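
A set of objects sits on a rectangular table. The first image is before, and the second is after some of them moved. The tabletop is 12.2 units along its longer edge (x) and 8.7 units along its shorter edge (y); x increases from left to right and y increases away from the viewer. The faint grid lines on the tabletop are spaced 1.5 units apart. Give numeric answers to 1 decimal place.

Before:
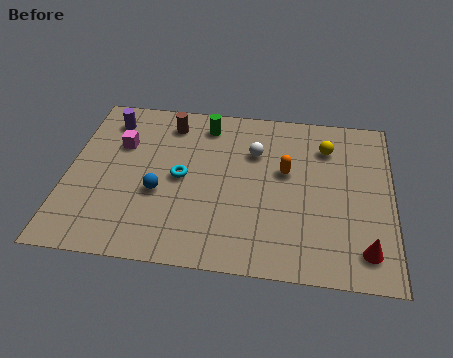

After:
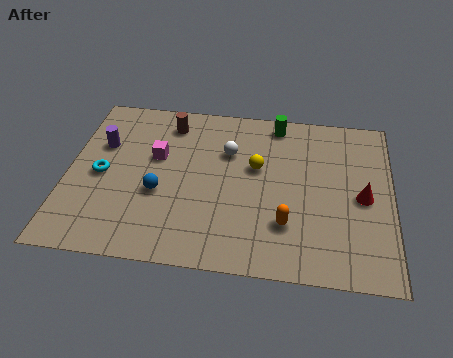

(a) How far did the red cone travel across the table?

2.6

From (11.2, 1.5) to (11.1, 4.1), the red cone covered √(0.1² + 2.6²) ≈ 2.6 units.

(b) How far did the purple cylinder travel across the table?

1.4

The purple cylinder moved from about (1.4, 7.1) to (1.2, 5.7), a distance of √(0.2² + 1.4²) ≈ 1.4.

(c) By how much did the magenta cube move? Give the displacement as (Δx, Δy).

(1.4, -0.5)

The magenta cube started near (1.9, 5.8) and ended near (3.3, 5.3).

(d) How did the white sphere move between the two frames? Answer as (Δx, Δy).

(-1.0, -0.1)

From the two frames, the white sphere sits at roughly (7.0, 6.0) before and (6.0, 5.9) after.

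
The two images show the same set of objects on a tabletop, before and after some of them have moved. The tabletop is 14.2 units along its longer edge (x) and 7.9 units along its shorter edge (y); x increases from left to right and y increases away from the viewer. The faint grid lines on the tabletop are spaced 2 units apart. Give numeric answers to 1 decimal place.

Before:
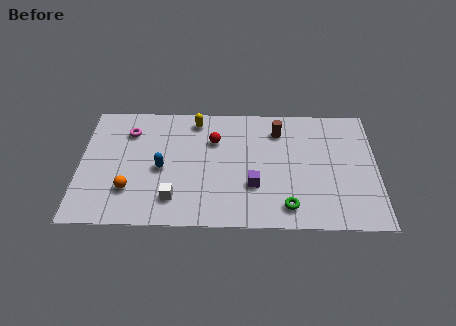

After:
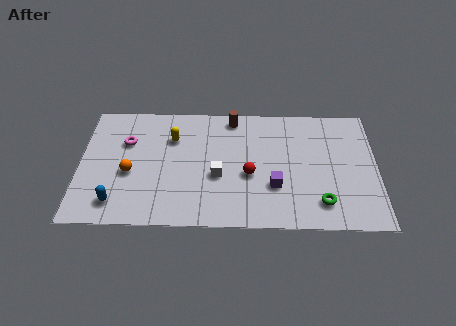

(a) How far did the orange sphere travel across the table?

1.1

From (2.4, 2.2) to (2.4, 3.3), the orange sphere covered √(0.0² + 1.1²) ≈ 1.1 units.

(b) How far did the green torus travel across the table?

1.6

The green torus moved from about (9.9, 1.3) to (11.5, 1.6), a distance of √(1.6² + 0.3²) ≈ 1.6.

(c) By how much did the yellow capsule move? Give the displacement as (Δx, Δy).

(-1.1, -1.2)

From the two frames, the yellow capsule sits at roughly (5.5, 6.8) before and (4.4, 5.6) after.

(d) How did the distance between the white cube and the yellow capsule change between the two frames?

-1.9

Before: roughly 5.2 units apart; after: 3.3. That's 1.9 units closer together.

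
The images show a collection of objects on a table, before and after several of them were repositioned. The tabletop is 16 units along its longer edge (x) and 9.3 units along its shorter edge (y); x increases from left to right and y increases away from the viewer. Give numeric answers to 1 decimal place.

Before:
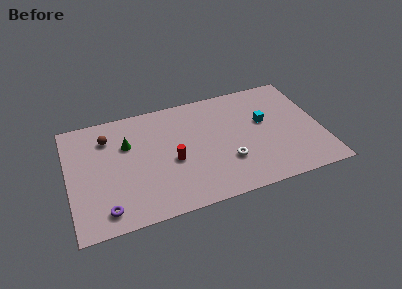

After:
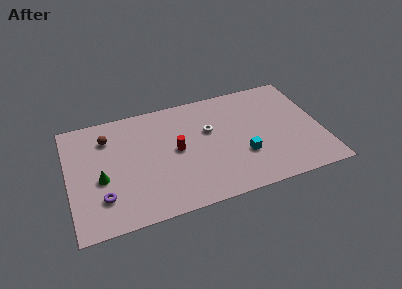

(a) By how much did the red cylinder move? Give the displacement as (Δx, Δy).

(0.3, 0.8)

From the two frames, the red cylinder sits at roughly (6.5, 4.0) before and (6.8, 4.8) after.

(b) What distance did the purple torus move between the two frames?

1.0

The purple torus moved from about (2.1, 1.4) to (2.0, 2.4), a distance of √(0.1² + 1.0²) ≈ 1.0.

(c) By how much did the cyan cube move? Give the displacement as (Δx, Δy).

(-1.6, -2.4)

From the two frames, the cyan cube sits at roughly (12.5, 5.5) before and (10.9, 3.1) after.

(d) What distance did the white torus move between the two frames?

3.0

The white torus moved from about (9.9, 2.9) to (9.0, 5.8), a distance of √(0.9² + 2.9²) ≈ 3.0.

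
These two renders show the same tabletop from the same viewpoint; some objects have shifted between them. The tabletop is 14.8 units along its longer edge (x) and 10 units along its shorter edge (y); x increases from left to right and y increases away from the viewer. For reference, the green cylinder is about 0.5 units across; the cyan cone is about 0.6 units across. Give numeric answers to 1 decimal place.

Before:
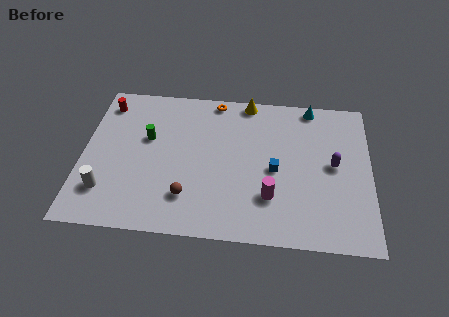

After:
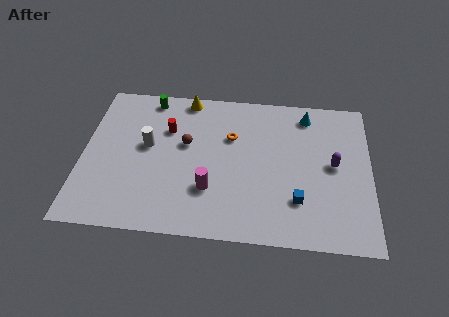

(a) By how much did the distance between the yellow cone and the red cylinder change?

-5.0

They were about 7.5 units apart before and 2.5 after — 5.0 units closer together.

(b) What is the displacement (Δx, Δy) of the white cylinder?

(2.0, 3.2)

The white cylinder started near (1.3, 2.4) and ended near (3.3, 5.6).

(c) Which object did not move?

the purple capsule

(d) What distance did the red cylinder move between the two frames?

3.6

The red cylinder was near (1.0, 8.3) before and (4.3, 6.8) after, so it travelled √(3.3² + 1.5²) ≈ 3.6 units.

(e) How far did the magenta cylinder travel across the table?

3.1

The magenta cylinder moved from about (9.7, 2.8) to (6.6, 3.0), a distance of √(3.1² + 0.2²) ≈ 3.1.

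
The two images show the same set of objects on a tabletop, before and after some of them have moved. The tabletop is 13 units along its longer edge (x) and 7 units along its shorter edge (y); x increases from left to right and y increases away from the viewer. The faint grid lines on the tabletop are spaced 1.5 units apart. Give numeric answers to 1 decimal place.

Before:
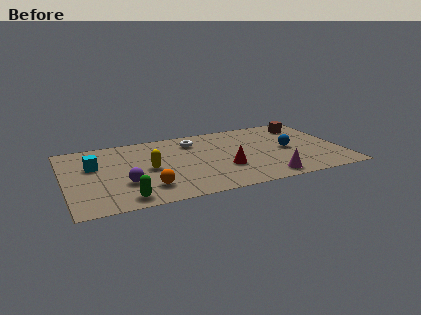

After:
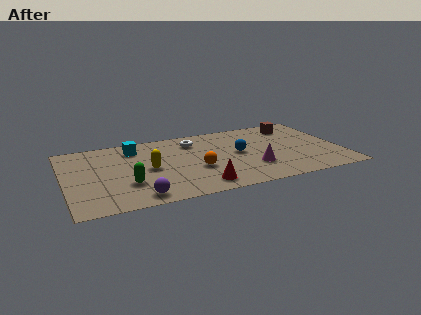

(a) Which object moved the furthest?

the orange sphere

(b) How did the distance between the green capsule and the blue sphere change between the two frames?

-2.7

They were about 8.3 units apart before and 5.6 after — 2.7 units closer together.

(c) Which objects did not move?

the yellow capsule and the white torus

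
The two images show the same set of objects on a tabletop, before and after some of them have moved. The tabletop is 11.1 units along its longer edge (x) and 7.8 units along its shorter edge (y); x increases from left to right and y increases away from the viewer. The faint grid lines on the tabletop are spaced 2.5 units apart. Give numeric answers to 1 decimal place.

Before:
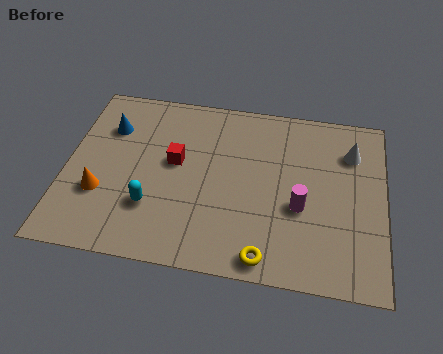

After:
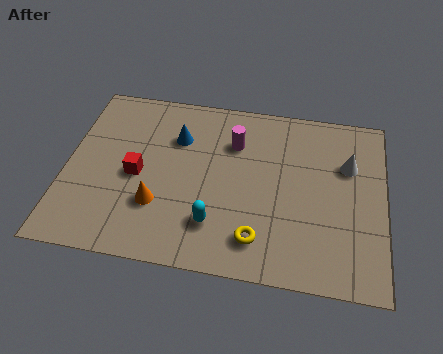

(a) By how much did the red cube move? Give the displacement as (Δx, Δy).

(-1.3, -0.8)

From the two frames, the red cube sits at roughly (3.8, 4.4) before and (2.5, 3.6) after.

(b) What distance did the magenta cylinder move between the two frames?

3.5

From (8.2, 3.1) to (5.8, 5.6), the magenta cylinder covered √(2.4² + 2.5²) ≈ 3.5 units.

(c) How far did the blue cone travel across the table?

2.4

The blue cone moved from about (1.4, 5.6) to (3.8, 5.5), a distance of √(2.4² + 0.1²) ≈ 2.4.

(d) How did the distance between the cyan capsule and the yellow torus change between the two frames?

-2.7

They were about 4.3 units apart before and 1.6 after — 2.7 units closer together.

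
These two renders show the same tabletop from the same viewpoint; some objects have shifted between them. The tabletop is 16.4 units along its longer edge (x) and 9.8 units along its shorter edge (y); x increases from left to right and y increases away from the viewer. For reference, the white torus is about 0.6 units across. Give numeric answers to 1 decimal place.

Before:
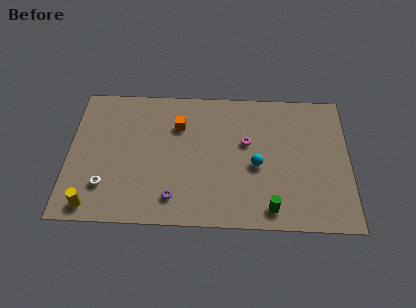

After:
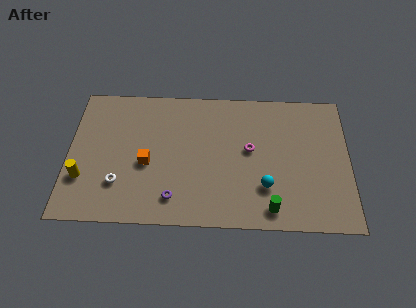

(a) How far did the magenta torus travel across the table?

0.5

From (10.4, 5.9) to (10.6, 5.4), the magenta torus covered √(0.2² + 0.5²) ≈ 0.5 units.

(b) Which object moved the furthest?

the orange cube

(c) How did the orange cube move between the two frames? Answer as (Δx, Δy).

(-1.8, -2.8)

The orange cube was at about (6.4, 7.0) and moved to about (4.6, 4.2).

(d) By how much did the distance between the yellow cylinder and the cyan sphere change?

+0.6

The distance was about 10.0 in the first image and 10.6 in the second, so they moved 0.6 units further apart.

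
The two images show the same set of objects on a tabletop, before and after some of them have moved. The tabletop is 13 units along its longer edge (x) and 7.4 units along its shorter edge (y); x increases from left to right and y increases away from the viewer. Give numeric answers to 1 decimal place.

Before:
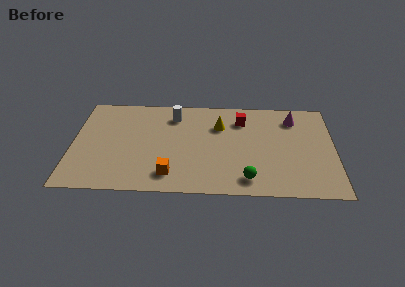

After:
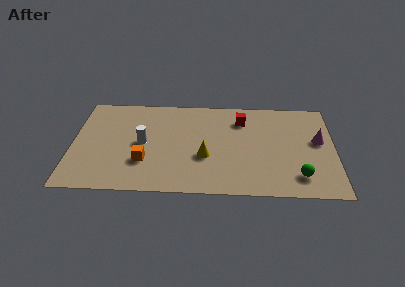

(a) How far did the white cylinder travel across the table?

2.7

The white cylinder moved from about (5.0, 5.9) to (3.5, 3.7), a distance of √(1.5² + 2.2²) ≈ 2.7.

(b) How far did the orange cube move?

1.6

From (4.9, 1.4) to (3.6, 2.3), the orange cube covered √(1.3² + 0.9²) ≈ 1.6 units.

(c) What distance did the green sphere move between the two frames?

2.5

The green sphere was near (8.7, 1.2) before and (11.2, 1.5) after, so it travelled √(2.5² + 0.3²) ≈ 2.5 units.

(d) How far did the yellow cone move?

2.5

The yellow cone was near (7.3, 5.2) before and (6.6, 2.8) after, so it travelled √(0.7² + 2.4²) ≈ 2.5 units.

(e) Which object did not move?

the red cube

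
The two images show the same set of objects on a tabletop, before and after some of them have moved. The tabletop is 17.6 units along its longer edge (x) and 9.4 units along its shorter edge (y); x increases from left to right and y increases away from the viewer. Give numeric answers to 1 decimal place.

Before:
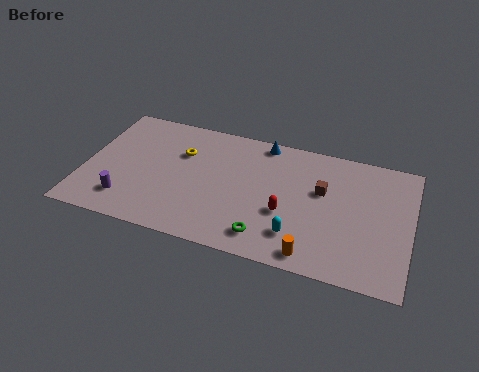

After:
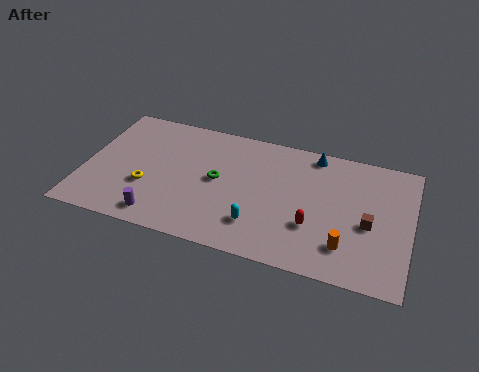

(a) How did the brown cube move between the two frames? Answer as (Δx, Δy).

(2.6, -1.7)

From the two frames, the brown cube sits at roughly (12.8, 5.8) before and (15.4, 4.1) after.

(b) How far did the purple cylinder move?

2.0

The purple cylinder was near (2.5, 2.0) before and (4.4, 1.3) after, so it travelled √(1.9² + 0.7²) ≈ 2.0 units.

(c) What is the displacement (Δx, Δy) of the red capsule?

(1.5, -0.5)

The red capsule started near (11.0, 3.6) and ended near (12.5, 3.1).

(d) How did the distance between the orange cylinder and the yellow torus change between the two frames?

+1.7

The distance was about 9.2 in the first image and 10.9 in the second, so they moved 1.7 units further apart.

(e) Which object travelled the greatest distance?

the green torus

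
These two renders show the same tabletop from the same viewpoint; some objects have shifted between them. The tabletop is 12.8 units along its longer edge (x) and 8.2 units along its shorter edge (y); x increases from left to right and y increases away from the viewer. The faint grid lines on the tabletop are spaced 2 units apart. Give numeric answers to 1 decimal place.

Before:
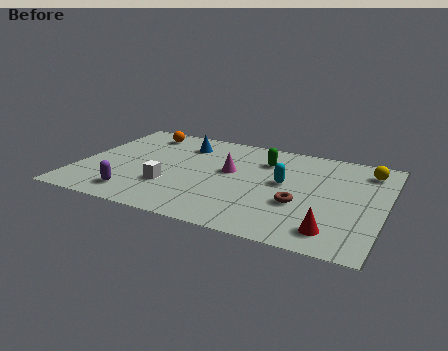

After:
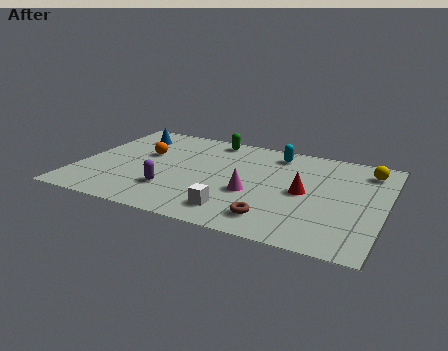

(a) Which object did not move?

the yellow sphere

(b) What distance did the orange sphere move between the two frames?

1.9

The orange sphere moved from about (2.2, 6.9) to (2.6, 5.0), a distance of √(0.4² + 1.9²) ≈ 1.9.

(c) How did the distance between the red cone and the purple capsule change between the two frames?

-2.5

Before: roughly 8.2 units apart; after: 5.7. That's 2.5 units closer together.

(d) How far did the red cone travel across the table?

3.0

The red cone moved from about (10.9, 1.4) to (9.5, 4.0), a distance of √(1.4² + 2.6²) ≈ 3.0.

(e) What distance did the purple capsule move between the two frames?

1.7

The purple capsule moved from about (2.7, 1.4) to (4.1, 2.3), a distance of √(1.4² + 0.9²) ≈ 1.7.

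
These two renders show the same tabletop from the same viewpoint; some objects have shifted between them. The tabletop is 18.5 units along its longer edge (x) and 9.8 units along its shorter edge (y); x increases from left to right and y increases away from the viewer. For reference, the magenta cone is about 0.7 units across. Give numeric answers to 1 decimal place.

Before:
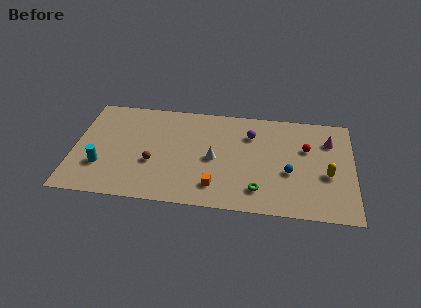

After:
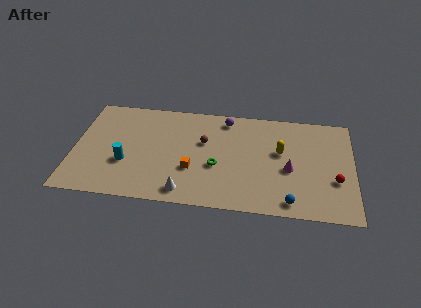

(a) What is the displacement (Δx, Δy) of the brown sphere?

(3.3, 2.4)

The brown sphere started near (5.3, 3.7) and ended near (8.6, 6.1).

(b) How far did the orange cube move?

2.1

The orange cube moved from about (9.5, 2.0) to (7.9, 3.4), a distance of √(1.6² + 1.4²) ≈ 2.1.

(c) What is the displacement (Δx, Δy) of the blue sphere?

(0.1, -2.7)

From the two frames, the blue sphere sits at roughly (14.3, 3.9) before and (14.4, 1.2) after.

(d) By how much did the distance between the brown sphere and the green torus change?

-4.8

The distance was about 7.2 in the first image and 2.4 in the second, so they moved 4.8 units closer together.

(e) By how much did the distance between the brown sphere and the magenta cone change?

-6.1

Before: roughly 12.1 units apart; after: 6.0. That's 6.1 units closer together.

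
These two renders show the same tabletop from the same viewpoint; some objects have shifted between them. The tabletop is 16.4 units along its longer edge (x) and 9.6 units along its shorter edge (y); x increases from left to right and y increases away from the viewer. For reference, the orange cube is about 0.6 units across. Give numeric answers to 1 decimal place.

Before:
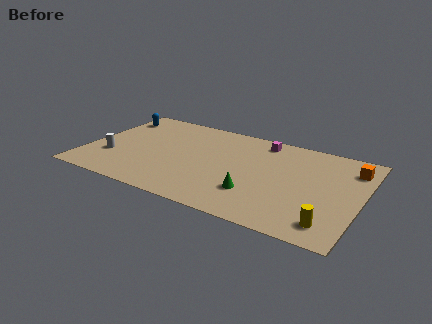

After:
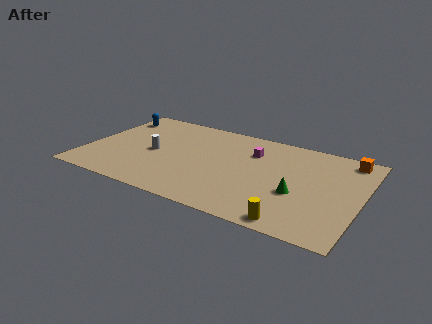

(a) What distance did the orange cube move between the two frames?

0.9

The orange cube was near (15.6, 7.5) before and (15.3, 8.4) after, so it travelled √(0.3² + 0.9²) ≈ 0.9 units.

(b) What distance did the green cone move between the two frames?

2.6

From (10.4, 2.7) to (12.8, 3.7), the green cone covered √(2.4² + 1.0²) ≈ 2.6 units.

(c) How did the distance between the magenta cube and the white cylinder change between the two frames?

-3.8

The distance was about 10.0 in the first image and 6.2 in the second, so they moved 3.8 units closer together.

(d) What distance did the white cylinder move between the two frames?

2.8

The white cylinder moved from about (1.6, 3.1) to (4.0, 4.5), a distance of √(2.4² + 1.4²) ≈ 2.8.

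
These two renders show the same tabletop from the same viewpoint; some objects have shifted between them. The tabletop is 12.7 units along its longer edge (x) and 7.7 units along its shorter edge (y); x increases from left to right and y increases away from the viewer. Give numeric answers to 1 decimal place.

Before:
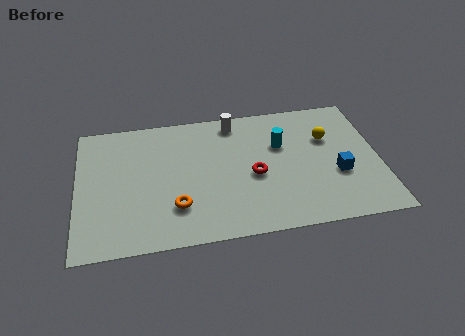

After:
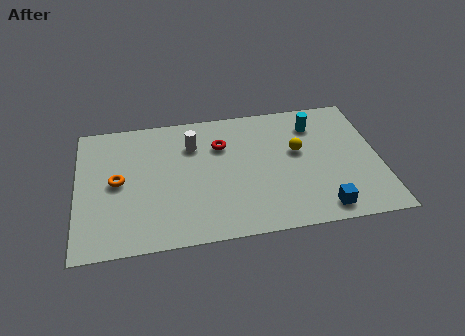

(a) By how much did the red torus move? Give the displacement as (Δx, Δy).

(-1.3, 2.0)

The red torus started near (7.4, 3.4) and ended near (6.1, 5.4).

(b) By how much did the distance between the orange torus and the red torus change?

+1.1

Before: roughly 3.5 units apart; after: 4.6. That's 1.1 units further apart.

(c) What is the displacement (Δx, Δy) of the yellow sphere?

(-1.3, -0.6)

The yellow sphere started near (10.6, 5.1) and ended near (9.3, 4.5).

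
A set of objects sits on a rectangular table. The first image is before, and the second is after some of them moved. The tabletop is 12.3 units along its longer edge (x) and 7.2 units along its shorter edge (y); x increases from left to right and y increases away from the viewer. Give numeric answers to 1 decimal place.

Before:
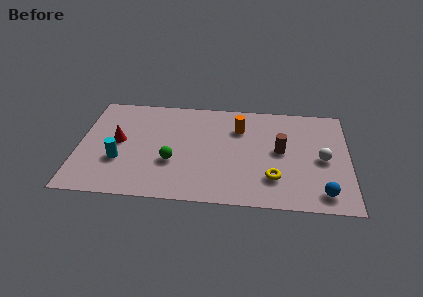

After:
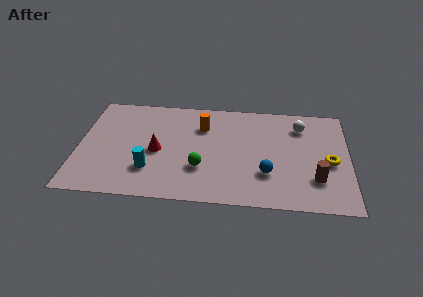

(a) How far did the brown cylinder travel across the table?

2.4

The brown cylinder moved from about (9.2, 3.8) to (10.8, 2.0), a distance of √(1.6² + 1.8²) ≈ 2.4.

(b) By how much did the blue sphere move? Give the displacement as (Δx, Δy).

(-2.5, 1.1)

The blue sphere started near (11.1, 1.1) and ended near (8.6, 2.2).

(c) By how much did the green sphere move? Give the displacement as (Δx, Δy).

(1.3, -0.3)

The green sphere started near (4.3, 2.6) and ended near (5.6, 2.3).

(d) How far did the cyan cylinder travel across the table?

1.5

The cyan cylinder moved from about (1.9, 2.5) to (3.3, 2.0), a distance of √(1.4² + 0.5²) ≈ 1.5.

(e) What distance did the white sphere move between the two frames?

2.4

The white sphere was near (11.1, 3.4) before and (10.1, 5.6) after, so it travelled √(1.0² + 2.2²) ≈ 2.4 units.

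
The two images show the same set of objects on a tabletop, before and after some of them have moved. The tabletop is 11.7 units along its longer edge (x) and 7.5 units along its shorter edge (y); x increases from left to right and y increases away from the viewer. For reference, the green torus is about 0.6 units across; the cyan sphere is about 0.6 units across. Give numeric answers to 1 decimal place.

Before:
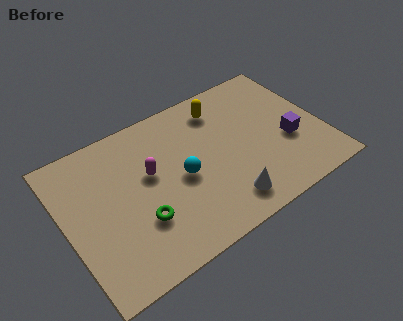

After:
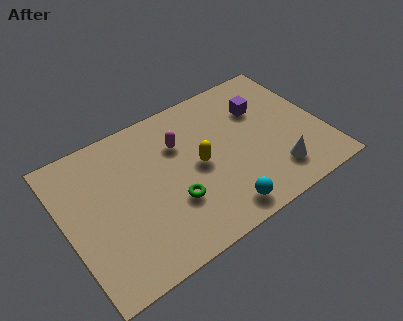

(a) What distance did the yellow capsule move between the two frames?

2.8

From (7.5, 6.1) to (6.0, 3.7), the yellow capsule covered √(1.5² + 2.4²) ≈ 2.8 units.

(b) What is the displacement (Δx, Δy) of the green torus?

(1.5, 0.1)

The green torus was at about (3.1, 2.4) and moved to about (4.6, 2.5).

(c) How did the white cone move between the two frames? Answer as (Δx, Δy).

(2.4, 0.3)

The white cone started near (6.8, 1.3) and ended near (9.2, 1.6).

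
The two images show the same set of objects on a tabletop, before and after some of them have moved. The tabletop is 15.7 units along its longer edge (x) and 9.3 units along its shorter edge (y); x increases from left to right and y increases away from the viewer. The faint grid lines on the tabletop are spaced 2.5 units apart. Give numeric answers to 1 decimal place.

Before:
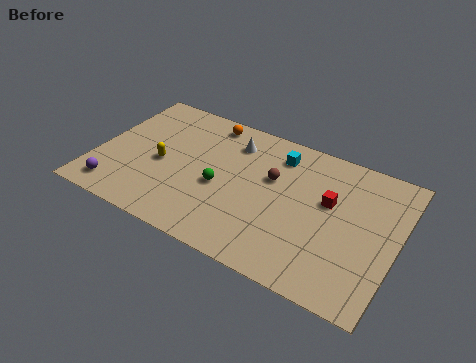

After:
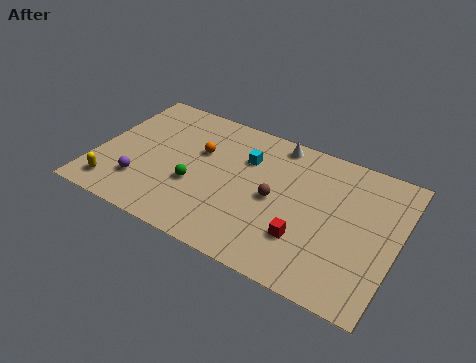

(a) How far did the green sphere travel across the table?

1.4

The green sphere moved from about (6.6, 4.0) to (5.3, 3.5), a distance of √(1.3² + 0.5²) ≈ 1.4.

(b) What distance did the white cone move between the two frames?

2.4

The white cone moved from about (6.8, 7.3) to (9.0, 8.3), a distance of √(2.2² + 1.0²) ≈ 2.4.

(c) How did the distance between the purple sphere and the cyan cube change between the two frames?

-3.4

They were about 9.9 units apart before and 6.5 after — 3.4 units closer together.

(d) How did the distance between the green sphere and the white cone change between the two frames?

+2.8

The distance was about 3.3 in the first image and 6.1 in the second, so they moved 2.8 units further apart.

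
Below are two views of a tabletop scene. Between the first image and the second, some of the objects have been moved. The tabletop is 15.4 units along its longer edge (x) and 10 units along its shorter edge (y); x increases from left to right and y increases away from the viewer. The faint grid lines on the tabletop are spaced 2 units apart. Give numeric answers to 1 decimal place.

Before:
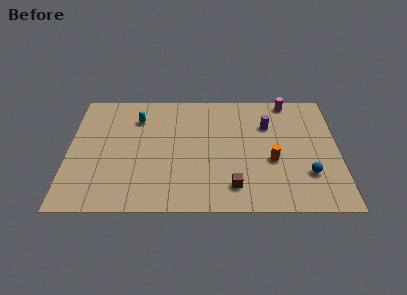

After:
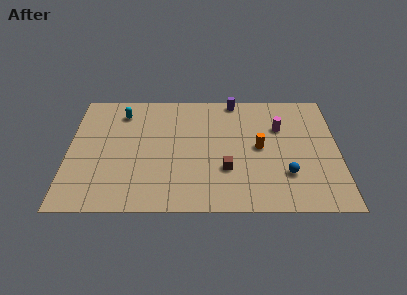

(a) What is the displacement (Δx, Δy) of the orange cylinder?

(-0.7, 1.1)

The orange cylinder was at about (11.6, 4.0) and moved to about (10.9, 5.1).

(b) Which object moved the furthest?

the purple cylinder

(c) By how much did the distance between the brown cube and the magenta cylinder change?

-3.2

Before: roughly 7.9 units apart; after: 4.7. That's 3.2 units closer together.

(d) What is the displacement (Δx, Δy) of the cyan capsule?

(-0.9, 0.5)

The cyan capsule was at about (3.9, 7.6) and moved to about (3.0, 8.1).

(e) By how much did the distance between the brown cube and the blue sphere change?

-0.9

They were about 4.3 units apart before and 3.4 after — 0.9 units closer together.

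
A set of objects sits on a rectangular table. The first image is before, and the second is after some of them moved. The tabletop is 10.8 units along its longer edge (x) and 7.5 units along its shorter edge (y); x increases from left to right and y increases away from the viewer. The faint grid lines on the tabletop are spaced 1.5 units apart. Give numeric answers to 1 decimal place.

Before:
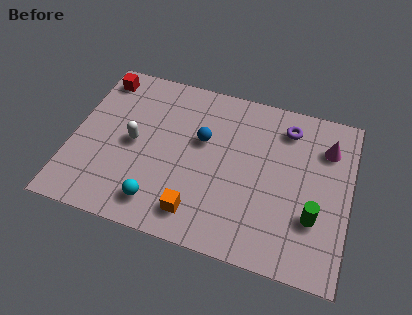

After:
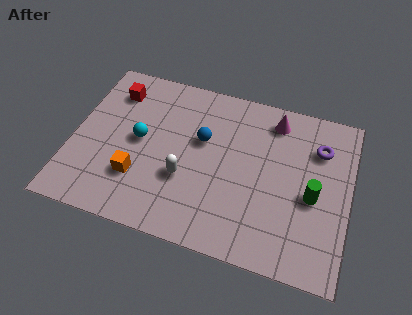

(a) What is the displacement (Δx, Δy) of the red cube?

(0.6, -0.5)

The red cube was at about (0.8, 6.4) and moved to about (1.4, 5.9).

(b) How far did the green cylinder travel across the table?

0.9

From (9.5, 2.4) to (9.4, 3.3), the green cylinder covered √(0.1² + 0.9²) ≈ 0.9 units.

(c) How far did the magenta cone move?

2.2

The magenta cone was near (9.8, 5.6) before and (7.7, 6.3) after, so it travelled √(2.1² + 0.7²) ≈ 2.2 units.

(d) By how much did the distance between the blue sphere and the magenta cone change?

-1.7

The distance was about 4.9 in the first image and 3.2 in the second, so they moved 1.7 units closer together.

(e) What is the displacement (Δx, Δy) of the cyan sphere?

(-1.0, 2.6)

The cyan sphere started near (3.6, 1.3) and ended near (2.6, 3.9).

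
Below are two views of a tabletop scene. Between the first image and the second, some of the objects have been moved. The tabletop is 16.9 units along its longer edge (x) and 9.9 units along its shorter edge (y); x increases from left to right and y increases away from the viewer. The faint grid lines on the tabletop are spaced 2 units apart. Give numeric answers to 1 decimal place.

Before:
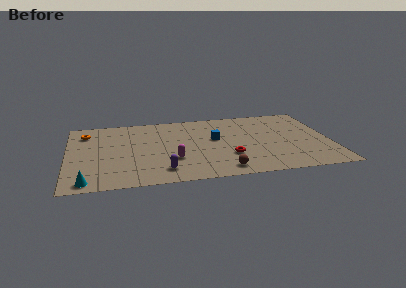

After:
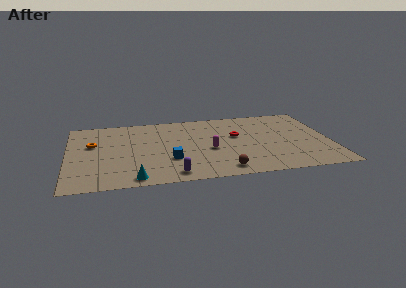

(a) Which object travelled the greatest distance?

the blue cube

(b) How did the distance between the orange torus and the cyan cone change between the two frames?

-1.1

They were about 6.8 units apart before and 5.7 after — 1.1 units closer together.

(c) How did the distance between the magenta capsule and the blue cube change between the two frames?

-1.0

Before: roughly 3.8 units apart; after: 2.8. That's 1.0 units closer together.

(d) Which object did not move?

the brown sphere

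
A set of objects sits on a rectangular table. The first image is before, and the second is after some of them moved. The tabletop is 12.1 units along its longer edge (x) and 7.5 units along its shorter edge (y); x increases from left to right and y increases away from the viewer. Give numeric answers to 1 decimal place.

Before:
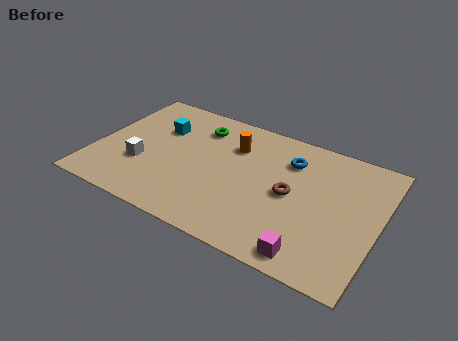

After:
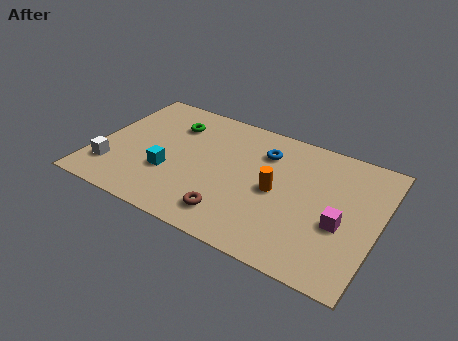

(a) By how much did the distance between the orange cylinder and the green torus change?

+3.5

The distance was about 1.7 in the first image and 5.2 in the second, so they moved 3.5 units further apart.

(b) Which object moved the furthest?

the brown torus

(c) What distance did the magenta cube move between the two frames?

2.3

The magenta cube was near (9.6, 0.9) before and (10.6, 3.0) after, so it travelled √(1.0² + 2.1²) ≈ 2.3 units.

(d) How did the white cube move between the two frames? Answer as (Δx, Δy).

(-1.2, -0.8)

The white cube was at about (2.1, 2.6) and moved to about (0.9, 1.8).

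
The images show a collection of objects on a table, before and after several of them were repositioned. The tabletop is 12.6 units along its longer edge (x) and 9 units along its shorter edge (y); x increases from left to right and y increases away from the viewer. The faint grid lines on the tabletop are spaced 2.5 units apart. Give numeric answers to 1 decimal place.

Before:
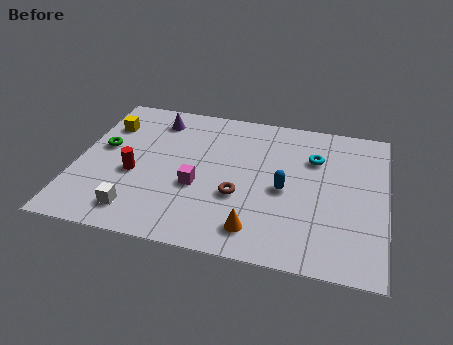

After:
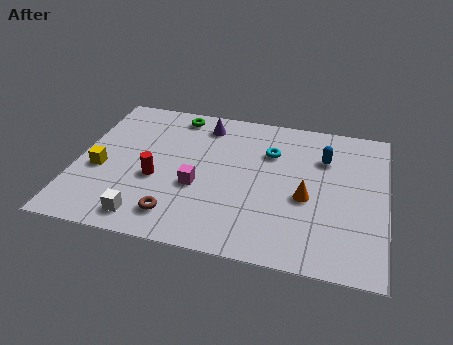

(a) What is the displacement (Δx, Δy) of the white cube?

(0.4, -0.3)

From the two frames, the white cube sits at roughly (2.7, 1.5) before and (3.1, 1.2) after.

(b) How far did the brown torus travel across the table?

2.9

From (6.7, 3.3) to (4.3, 1.6), the brown torus covered √(2.4² + 1.7²) ≈ 2.9 units.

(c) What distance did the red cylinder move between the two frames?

0.9

The red cylinder was near (2.4, 3.7) before and (3.3, 3.6) after, so it travelled √(0.9² + 0.1²) ≈ 0.9 units.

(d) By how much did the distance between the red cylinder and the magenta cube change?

-0.9

The distance was about 2.6 in the first image and 1.7 in the second, so they moved 0.9 units closer together.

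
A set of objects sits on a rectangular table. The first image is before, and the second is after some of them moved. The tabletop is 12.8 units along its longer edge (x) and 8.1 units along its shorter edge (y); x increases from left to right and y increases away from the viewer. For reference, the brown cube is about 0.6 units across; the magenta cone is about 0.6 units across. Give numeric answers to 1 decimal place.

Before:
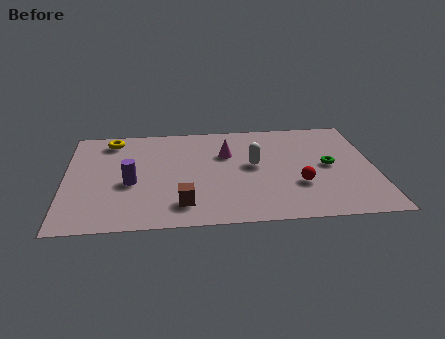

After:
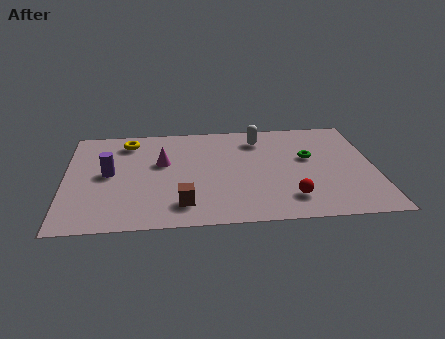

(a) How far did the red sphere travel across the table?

1.1

From (9.6, 2.7) to (9.2, 1.7), the red sphere covered √(0.4² + 1.0²) ≈ 1.1 units.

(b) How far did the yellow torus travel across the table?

0.7

From (1.9, 6.9) to (2.6, 6.7), the yellow torus covered √(0.7² + 0.2²) ≈ 0.7 units.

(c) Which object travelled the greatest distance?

the magenta cone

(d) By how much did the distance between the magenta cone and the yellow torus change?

-2.7

The distance was about 5.0 in the first image and 2.3 in the second, so they moved 2.7 units closer together.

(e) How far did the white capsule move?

2.1

From (7.8, 4.4) to (8.1, 6.5), the white capsule covered √(0.3² + 2.1²) ≈ 2.1 units.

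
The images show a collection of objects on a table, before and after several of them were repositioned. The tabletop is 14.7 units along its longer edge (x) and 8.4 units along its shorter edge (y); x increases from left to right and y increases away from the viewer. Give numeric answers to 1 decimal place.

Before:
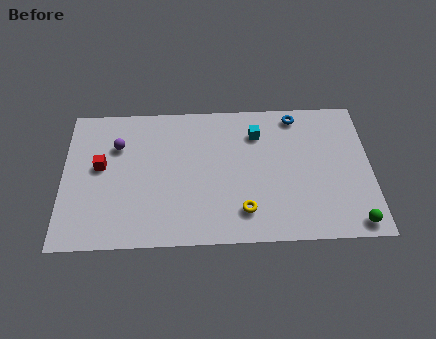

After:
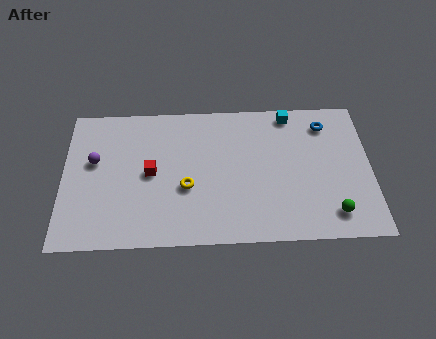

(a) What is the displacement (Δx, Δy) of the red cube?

(2.4, -0.5)

From the two frames, the red cube sits at roughly (1.8, 4.7) before and (4.2, 4.2) after.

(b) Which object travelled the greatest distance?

the yellow torus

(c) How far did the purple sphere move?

1.4

The purple sphere was near (2.6, 5.9) before and (1.5, 5.0) after, so it travelled √(1.1² + 0.9²) ≈ 1.4 units.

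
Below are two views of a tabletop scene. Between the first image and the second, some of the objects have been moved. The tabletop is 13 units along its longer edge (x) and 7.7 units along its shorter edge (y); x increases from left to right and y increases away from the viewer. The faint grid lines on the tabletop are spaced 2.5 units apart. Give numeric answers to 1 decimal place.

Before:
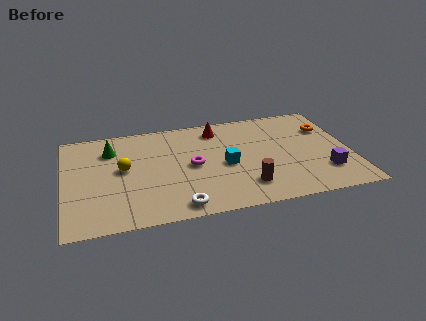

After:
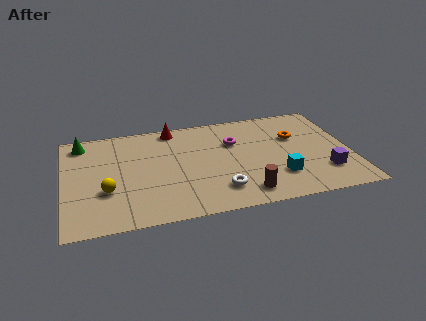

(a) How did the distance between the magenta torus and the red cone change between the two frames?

+0.3

They were about 2.9 units apart before and 3.2 after — 0.3 units further apart.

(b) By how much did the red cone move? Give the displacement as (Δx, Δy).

(-2.0, 0.5)

The red cone started near (7.1, 6.4) and ended near (5.1, 6.9).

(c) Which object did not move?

the purple cube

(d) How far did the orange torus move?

1.6

From (12.1, 5.4) to (10.6, 5.0), the orange torus covered √(1.5² + 0.4²) ≈ 1.6 units.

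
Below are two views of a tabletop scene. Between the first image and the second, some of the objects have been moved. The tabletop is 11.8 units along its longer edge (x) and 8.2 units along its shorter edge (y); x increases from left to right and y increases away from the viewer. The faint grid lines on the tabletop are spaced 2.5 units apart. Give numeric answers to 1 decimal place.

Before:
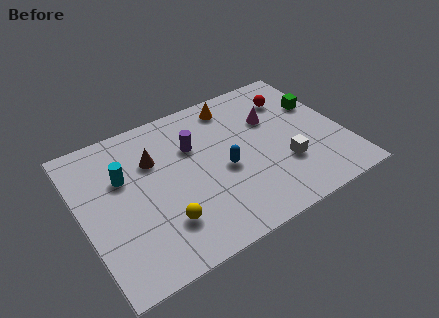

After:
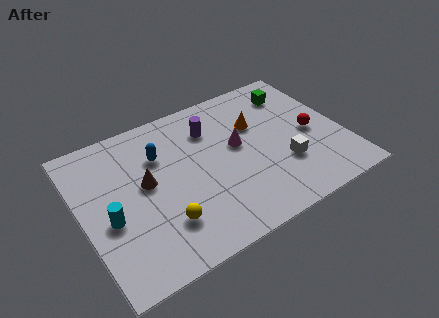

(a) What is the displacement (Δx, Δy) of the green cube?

(-0.9, 1.2)

From the two frames, the green cube sits at roughly (11.0, 5.3) before and (10.1, 6.5) after.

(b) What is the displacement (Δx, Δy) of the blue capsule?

(-2.6, 2.1)

The blue capsule was at about (6.3, 3.6) and moved to about (3.7, 5.7).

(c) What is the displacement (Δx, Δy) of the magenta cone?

(-1.7, -0.8)

The magenta cone was at about (8.8, 5.4) and moved to about (7.1, 4.6).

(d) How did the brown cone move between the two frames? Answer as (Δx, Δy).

(-0.5, -1.1)

From the two frames, the brown cone sits at roughly (3.4, 5.6) before and (2.9, 4.5) after.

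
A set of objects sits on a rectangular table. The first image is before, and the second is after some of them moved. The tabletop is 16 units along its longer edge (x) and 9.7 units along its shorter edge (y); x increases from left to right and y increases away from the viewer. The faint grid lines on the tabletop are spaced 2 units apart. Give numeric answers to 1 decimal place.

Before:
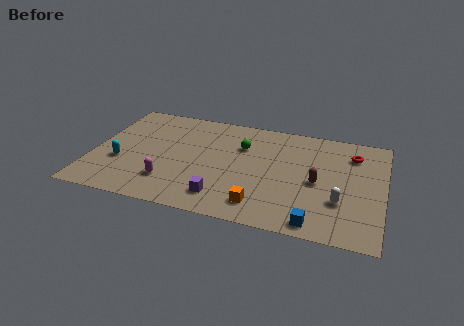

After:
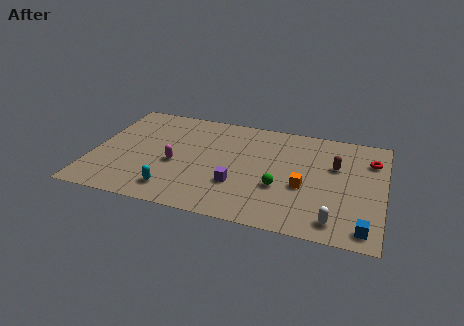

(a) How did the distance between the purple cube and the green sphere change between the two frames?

-2.6

The distance was about 4.9 in the first image and 2.3 in the second, so they moved 2.6 units closer together.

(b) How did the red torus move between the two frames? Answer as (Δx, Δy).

(1.0, -0.3)

From the two frames, the red torus sits at roughly (14.2, 7.5) before and (15.2, 7.2) after.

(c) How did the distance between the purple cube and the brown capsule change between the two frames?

+0.4

Before: roughly 5.7 units apart; after: 6.1. That's 0.4 units further apart.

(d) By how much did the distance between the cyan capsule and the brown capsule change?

-1.1

The distance was about 10.8 in the first image and 9.7 in the second, so they moved 1.1 units closer together.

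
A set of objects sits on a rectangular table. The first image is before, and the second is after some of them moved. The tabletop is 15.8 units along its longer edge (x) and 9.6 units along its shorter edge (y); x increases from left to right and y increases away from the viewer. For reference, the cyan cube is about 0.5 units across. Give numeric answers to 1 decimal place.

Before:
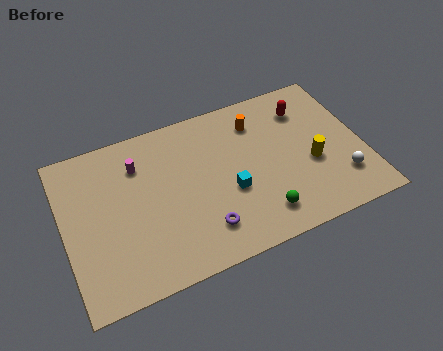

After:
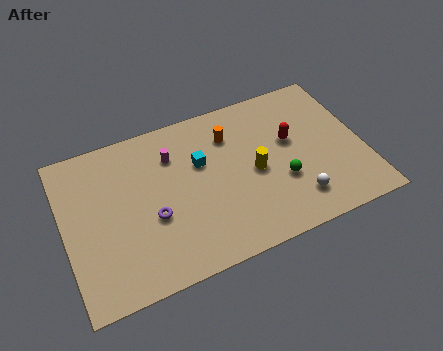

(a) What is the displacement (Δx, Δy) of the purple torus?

(-2.5, 1.7)

The purple torus started near (7.0, 2.1) and ended near (4.5, 3.8).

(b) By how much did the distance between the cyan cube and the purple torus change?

+1.3

The distance was about 2.3 in the first image and 3.6 in the second, so they moved 1.3 units further apart.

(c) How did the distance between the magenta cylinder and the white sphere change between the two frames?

-3.5

They were about 11.4 units apart before and 7.9 after — 3.5 units closer together.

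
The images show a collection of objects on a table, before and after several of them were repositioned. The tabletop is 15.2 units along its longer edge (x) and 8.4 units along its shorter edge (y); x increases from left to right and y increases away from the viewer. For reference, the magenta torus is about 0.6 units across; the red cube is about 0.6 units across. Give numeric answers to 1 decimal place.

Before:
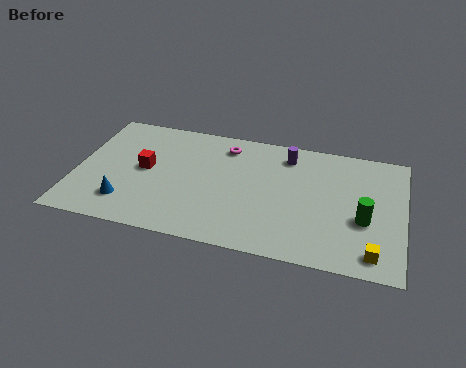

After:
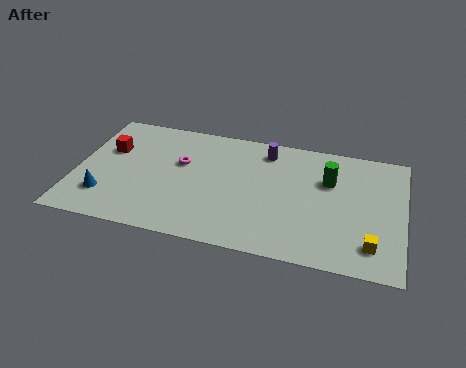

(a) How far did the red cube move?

2.1

The red cube was near (3.2, 4.4) before and (1.4, 5.4) after, so it travelled √(1.8² + 1.0²) ≈ 2.1 units.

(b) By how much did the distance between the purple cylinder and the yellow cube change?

+0.3

Before: roughly 7.1 units apart; after: 7.4. That's 0.3 units further apart.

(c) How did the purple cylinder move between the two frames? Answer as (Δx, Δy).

(-1.0, 0.1)

The purple cylinder was at about (9.7, 6.9) and moved to about (8.7, 7.0).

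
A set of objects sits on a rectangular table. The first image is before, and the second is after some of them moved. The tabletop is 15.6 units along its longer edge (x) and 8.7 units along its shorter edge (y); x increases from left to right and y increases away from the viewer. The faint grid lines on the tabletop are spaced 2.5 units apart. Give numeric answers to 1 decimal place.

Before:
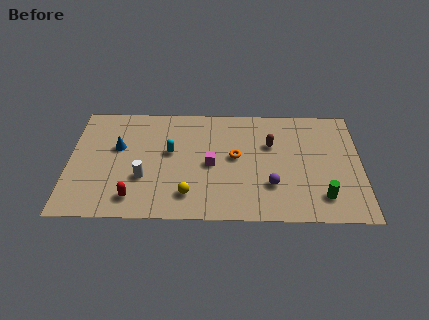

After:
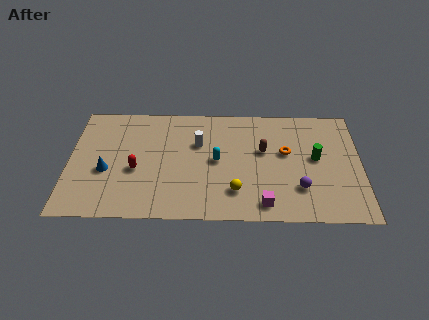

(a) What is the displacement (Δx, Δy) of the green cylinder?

(-0.3, 2.9)

The green cylinder started near (13.5, 1.8) and ended near (13.2, 4.7).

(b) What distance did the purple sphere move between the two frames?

1.5

The purple sphere moved from about (10.8, 2.6) to (12.3, 2.4), a distance of √(1.5² + 0.2²) ≈ 1.5.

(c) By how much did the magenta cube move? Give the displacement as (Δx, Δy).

(2.8, -2.9)

The magenta cube started near (7.6, 4.1) and ended near (10.4, 1.2).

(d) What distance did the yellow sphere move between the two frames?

2.5

The yellow sphere was near (6.4, 1.8) before and (8.9, 2.1) after, so it travelled √(2.5² + 0.3²) ≈ 2.5 units.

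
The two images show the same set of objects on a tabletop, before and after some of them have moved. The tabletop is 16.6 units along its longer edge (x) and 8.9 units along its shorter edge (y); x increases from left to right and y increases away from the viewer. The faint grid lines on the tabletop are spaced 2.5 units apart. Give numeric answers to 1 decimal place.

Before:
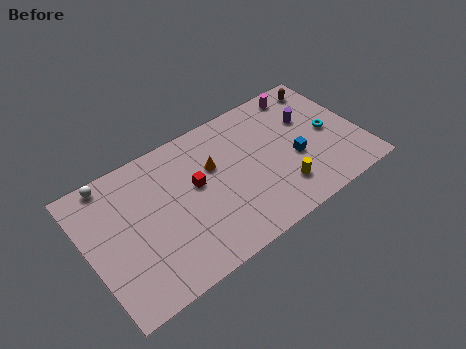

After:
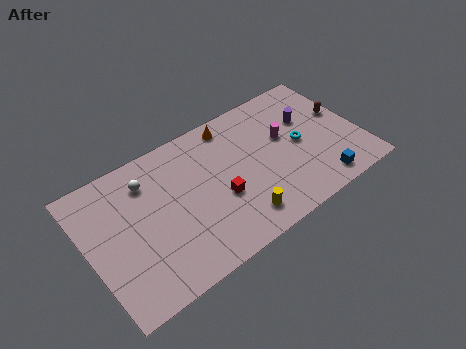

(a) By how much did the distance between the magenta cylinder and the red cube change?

-2.9

Before: roughly 7.7 units apart; after: 4.8. That's 2.9 units closer together.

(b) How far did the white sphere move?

2.3

From (1.9, 8.1) to (3.9, 6.9), the white sphere covered √(2.0² + 1.2²) ≈ 2.3 units.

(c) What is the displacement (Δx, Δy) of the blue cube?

(1.1, -2.4)

The blue cube was at about (12.5, 3.6) and moved to about (13.6, 1.2).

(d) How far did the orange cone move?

2.6

The orange cone moved from about (7.8, 5.7) to (9.3, 7.8), a distance of √(1.5² + 2.1²) ≈ 2.6.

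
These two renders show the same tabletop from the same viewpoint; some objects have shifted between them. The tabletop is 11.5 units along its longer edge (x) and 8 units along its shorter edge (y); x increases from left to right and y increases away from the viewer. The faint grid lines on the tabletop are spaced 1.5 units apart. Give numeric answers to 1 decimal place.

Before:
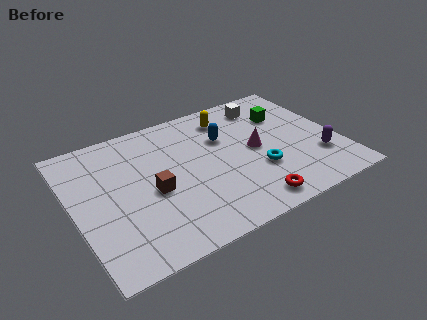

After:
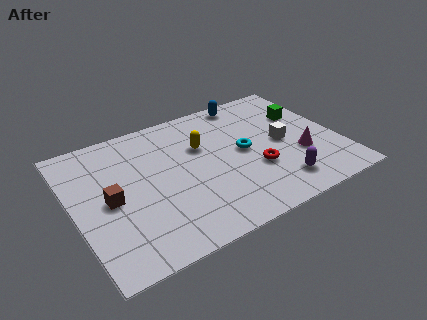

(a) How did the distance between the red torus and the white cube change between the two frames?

-4.1

Before: roughly 5.9 units apart; after: 1.8. That's 4.1 units closer together.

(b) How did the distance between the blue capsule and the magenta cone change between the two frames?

+2.9

They were about 1.8 units apart before and 4.7 after — 2.9 units further apart.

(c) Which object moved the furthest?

the white cube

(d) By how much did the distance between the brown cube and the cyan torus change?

+1.3

They were about 4.6 units apart before and 5.9 after — 1.3 units further apart.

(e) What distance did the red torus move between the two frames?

1.9

The red torus moved from about (7.1, 1.0) to (7.7, 2.8), a distance of √(0.6² + 1.8²) ≈ 1.9.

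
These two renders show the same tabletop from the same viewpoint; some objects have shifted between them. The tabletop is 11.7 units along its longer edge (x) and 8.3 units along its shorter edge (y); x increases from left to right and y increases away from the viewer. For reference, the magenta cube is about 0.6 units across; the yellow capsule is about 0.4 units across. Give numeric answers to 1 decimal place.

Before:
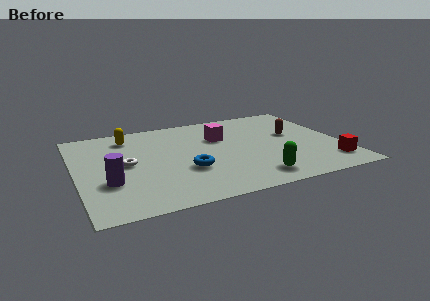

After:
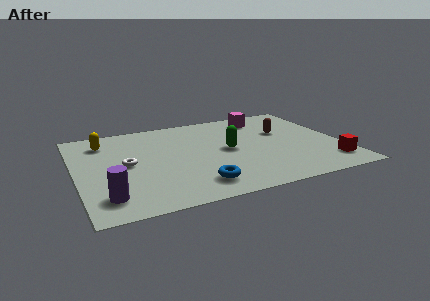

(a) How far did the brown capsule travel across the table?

0.6

The brown capsule moved from about (9.7, 4.8) to (9.3, 5.2), a distance of √(0.4² + 0.4²) ≈ 0.6.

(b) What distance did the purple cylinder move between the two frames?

1.2

The purple cylinder moved from about (1.3, 2.8) to (1.1, 1.6), a distance of √(0.2² + 1.2²) ≈ 1.2.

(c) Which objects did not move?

the red cube and the white torus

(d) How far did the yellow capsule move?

1.1

The yellow capsule moved from about (2.5, 6.8) to (1.4, 6.6), a distance of √(1.1² + 0.2²) ≈ 1.1.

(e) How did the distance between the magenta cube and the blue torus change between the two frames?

+3.3

Before: roughly 3.2 units apart; after: 6.5. That's 3.3 units further apart.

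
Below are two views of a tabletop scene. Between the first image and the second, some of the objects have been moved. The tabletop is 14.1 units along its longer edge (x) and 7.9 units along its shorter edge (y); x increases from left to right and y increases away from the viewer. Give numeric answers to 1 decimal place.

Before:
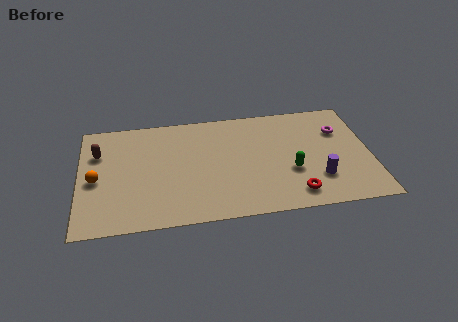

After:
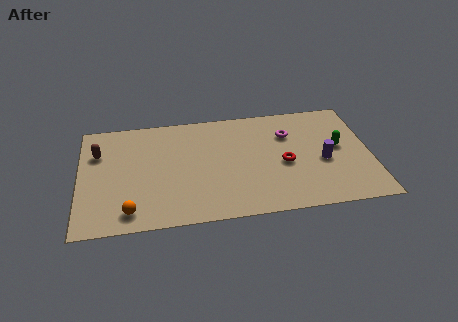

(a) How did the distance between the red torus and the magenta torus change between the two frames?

-2.7

They were about 4.8 units apart before and 2.1 after — 2.7 units closer together.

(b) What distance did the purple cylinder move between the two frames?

1.2

The purple cylinder was near (11.5, 2.2) before and (11.8, 3.4) after, so it travelled √(0.3² + 1.2²) ≈ 1.2 units.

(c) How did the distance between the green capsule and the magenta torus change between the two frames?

-0.9

Before: roughly 3.6 units apart; after: 2.7. That's 0.9 units closer together.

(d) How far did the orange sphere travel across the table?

2.9

The orange sphere was near (0.8, 3.6) before and (2.4, 1.2) after, so it travelled √(1.6² + 2.4²) ≈ 2.9 units.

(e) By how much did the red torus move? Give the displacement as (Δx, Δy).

(-0.4, 2.2)

From the two frames, the red torus sits at roughly (10.3, 1.3) before and (9.9, 3.5) after.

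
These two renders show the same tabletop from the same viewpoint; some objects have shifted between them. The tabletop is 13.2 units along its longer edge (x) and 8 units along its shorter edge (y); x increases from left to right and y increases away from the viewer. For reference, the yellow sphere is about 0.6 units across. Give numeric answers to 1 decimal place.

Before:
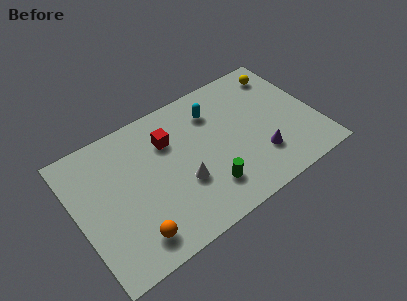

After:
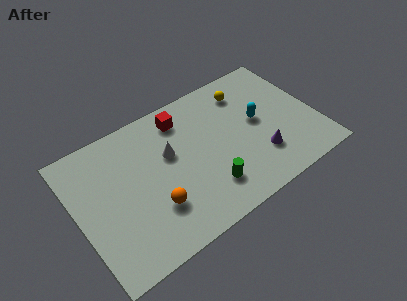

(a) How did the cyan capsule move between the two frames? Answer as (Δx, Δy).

(2.2, -1.8)

The cyan capsule was at about (7.9, 6.1) and moved to about (10.1, 4.3).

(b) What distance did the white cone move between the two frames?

2.0

The white cone moved from about (5.6, 2.9) to (5.2, 4.9), a distance of √(0.4² + 2.0²) ≈ 2.0.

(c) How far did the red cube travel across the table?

1.3

The red cube moved from about (5.3, 5.7) to (6.2, 6.6), a distance of √(0.9² + 0.9²) ≈ 1.3.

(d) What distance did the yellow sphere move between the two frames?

2.1

The yellow sphere was near (11.9, 6.6) before and (9.8, 6.4) after, so it travelled √(2.1² + 0.2²) ≈ 2.1 units.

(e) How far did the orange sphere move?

1.6

The orange sphere moved from about (2.6, 1.4) to (3.9, 2.4), a distance of √(1.3² + 1.0²) ≈ 1.6.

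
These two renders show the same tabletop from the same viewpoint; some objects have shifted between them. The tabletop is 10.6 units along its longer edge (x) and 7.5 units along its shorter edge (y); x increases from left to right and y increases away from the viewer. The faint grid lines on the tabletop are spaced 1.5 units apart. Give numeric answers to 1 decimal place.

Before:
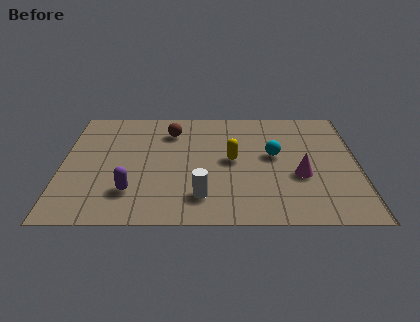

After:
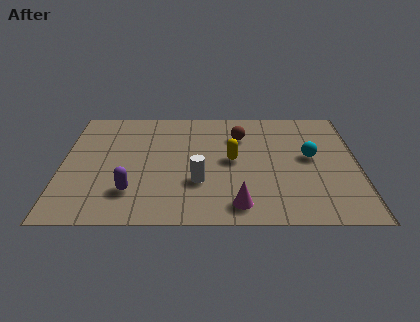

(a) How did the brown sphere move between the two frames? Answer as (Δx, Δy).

(2.5, -0.3)

The brown sphere started near (3.9, 5.8) and ended near (6.4, 5.5).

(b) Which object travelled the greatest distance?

the magenta cone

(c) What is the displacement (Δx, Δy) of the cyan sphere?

(1.3, -0.1)

The cyan sphere was at about (7.6, 4.2) and moved to about (8.9, 4.1).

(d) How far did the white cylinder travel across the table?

0.9

The white cylinder moved from about (5.0, 1.6) to (4.9, 2.5), a distance of √(0.1² + 0.9²) ≈ 0.9.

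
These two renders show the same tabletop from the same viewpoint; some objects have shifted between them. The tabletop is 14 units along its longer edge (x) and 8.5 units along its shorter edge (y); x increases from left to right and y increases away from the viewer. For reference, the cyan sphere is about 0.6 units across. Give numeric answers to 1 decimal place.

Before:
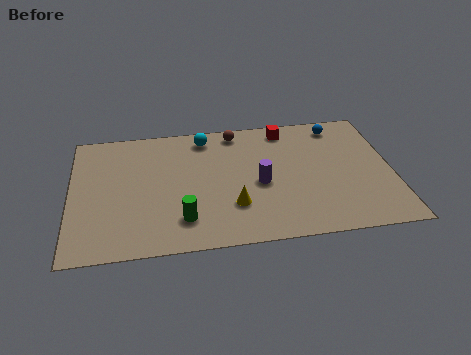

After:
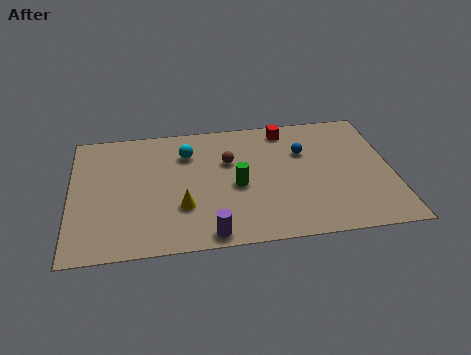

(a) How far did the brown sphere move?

2.0

From (7.3, 7.5) to (6.9, 5.5), the brown sphere covered √(0.4² + 2.0²) ≈ 2.0 units.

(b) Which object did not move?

the red cube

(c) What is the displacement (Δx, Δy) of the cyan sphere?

(-0.8, -1.0)

From the two frames, the cyan sphere sits at roughly (5.9, 7.3) before and (5.1, 6.3) after.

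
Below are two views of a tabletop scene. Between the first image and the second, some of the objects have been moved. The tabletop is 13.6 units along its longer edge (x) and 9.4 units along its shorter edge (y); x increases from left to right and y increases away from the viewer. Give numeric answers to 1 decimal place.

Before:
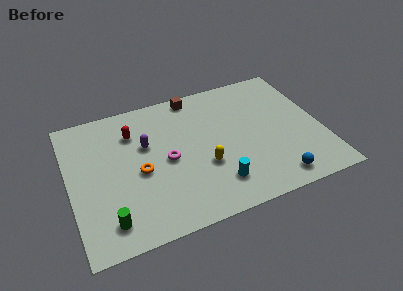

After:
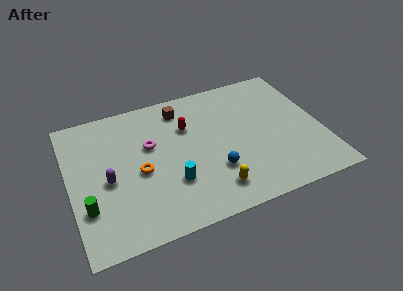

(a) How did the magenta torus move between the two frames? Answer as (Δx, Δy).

(-0.8, 1.3)

The magenta torus was at about (5.2, 4.5) and moved to about (4.4, 5.8).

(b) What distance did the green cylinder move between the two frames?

1.6

The green cylinder was near (1.8, 1.6) before and (0.8, 2.8) after, so it travelled √(1.0² + 1.2²) ≈ 1.6 units.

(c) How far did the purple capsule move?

2.8

From (4.2, 5.9) to (2.0, 4.2), the purple capsule covered √(2.2² + 1.7²) ≈ 2.8 units.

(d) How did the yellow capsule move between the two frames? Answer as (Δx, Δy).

(0.3, -1.7)

The yellow capsule was at about (7.1, 3.4) and moved to about (7.4, 1.7).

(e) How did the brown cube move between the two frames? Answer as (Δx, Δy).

(-0.8, -0.7)

From the two frames, the brown cube sits at roughly (7.1, 8.5) before and (6.3, 7.8) after.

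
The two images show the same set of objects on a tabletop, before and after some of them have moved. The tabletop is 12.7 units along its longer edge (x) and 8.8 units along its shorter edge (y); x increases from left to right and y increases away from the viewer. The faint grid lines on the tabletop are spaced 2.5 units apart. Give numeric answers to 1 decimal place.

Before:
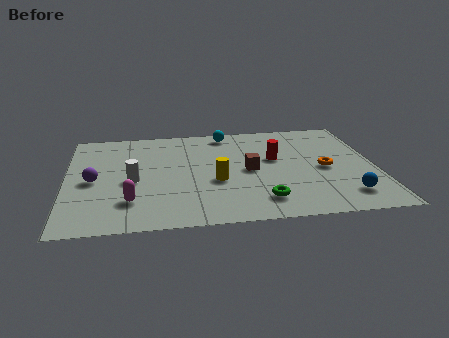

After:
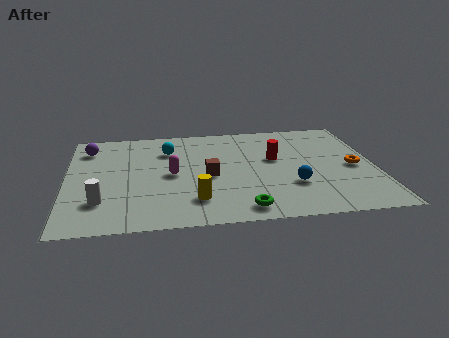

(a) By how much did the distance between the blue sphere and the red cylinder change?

-1.9

They were about 4.4 units apart before and 2.5 after — 1.9 units closer together.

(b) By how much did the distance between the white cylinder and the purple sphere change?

+3.1

They were about 1.6 units apart before and 4.7 after — 3.1 units further apart.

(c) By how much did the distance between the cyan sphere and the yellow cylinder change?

+0.3

The distance was about 4.3 in the first image and 4.6 in the second, so they moved 0.3 units further apart.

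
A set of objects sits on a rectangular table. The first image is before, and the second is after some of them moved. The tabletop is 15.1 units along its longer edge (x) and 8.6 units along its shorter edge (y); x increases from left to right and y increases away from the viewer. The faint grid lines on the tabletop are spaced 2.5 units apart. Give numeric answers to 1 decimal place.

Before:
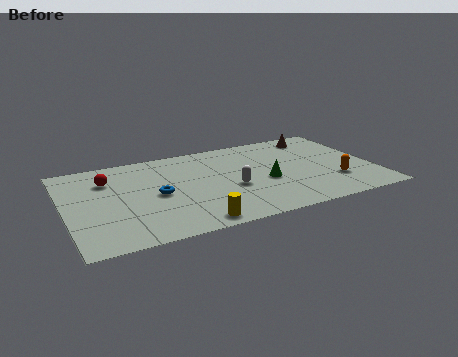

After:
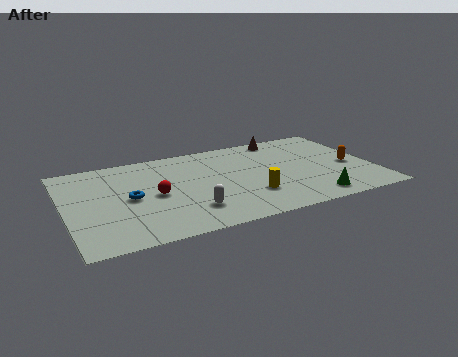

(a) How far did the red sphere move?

3.0

From (2.2, 6.3) to (4.3, 4.1), the red sphere covered √(2.1² + 2.2²) ≈ 3.0 units.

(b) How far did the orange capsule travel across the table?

1.6

The orange capsule was near (13.0, 2.5) before and (14.0, 3.8) after, so it travelled √(1.0² + 1.3²) ≈ 1.6 units.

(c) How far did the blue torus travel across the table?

1.3

The blue torus moved from about (4.4, 4.1) to (3.1, 4.2), a distance of √(1.3² + 0.1²) ≈ 1.3.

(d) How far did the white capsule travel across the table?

2.6

The white capsule moved from about (8.0, 3.5) to (5.8, 2.1), a distance of √(2.2² + 1.4²) ≈ 2.6.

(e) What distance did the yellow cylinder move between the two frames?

3.4

From (5.8, 0.9) to (8.8, 2.5), the yellow cylinder covered √(3.0² + 1.6²) ≈ 3.4 units.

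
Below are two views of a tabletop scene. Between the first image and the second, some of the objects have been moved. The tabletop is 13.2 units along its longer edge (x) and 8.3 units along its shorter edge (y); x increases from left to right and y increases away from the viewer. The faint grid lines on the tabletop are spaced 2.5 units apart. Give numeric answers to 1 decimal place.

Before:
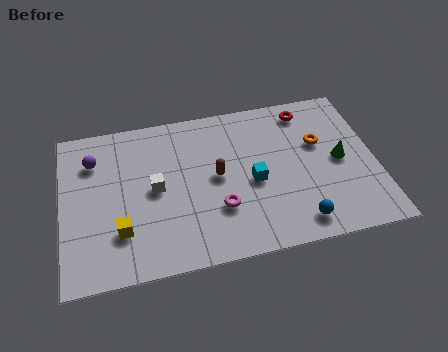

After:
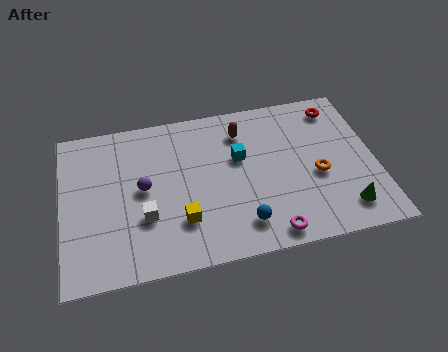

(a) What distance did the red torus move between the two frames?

1.3

From (10.5, 7.1) to (11.8, 7.0), the red torus covered √(1.3² + 0.1²) ≈ 1.3 units.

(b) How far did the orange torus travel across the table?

1.7

The orange torus moved from about (10.9, 5.2) to (10.7, 3.5), a distance of √(0.2² + 1.7²) ≈ 1.7.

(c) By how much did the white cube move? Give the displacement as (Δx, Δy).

(-0.5, -1.4)

From the two frames, the white cube sits at roughly (3.9, 4.2) before and (3.4, 2.8) after.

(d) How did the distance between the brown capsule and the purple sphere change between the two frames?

-0.6

The distance was about 5.4 in the first image and 4.8 in the second, so they moved 0.6 units closer together.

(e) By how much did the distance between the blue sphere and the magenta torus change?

-2.2

The distance was about 3.5 in the first image and 1.3 in the second, so they moved 2.2 units closer together.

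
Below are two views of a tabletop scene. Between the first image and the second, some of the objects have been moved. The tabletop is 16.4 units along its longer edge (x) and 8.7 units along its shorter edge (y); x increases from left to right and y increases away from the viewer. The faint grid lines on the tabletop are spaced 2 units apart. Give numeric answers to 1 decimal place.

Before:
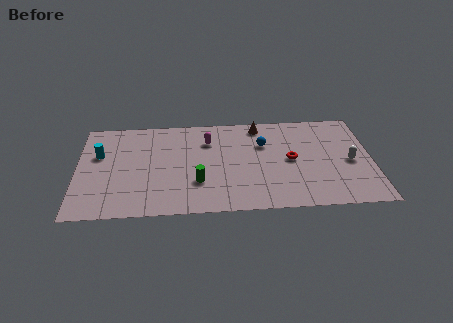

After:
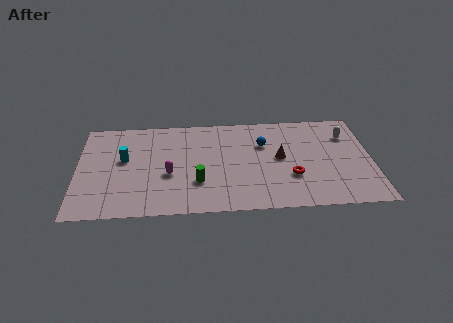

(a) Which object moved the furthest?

the magenta capsule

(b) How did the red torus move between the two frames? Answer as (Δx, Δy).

(0.0, -1.5)

The red torus was at about (11.9, 4.4) and moved to about (11.9, 2.9).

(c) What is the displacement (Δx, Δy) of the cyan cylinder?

(1.4, -0.5)

The cyan cylinder started near (1.2, 5.5) and ended near (2.6, 5.0).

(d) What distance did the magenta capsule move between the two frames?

3.6

The magenta capsule was near (7.3, 6.4) before and (5.1, 3.5) after, so it travelled √(2.2² + 2.9²) ≈ 3.6 units.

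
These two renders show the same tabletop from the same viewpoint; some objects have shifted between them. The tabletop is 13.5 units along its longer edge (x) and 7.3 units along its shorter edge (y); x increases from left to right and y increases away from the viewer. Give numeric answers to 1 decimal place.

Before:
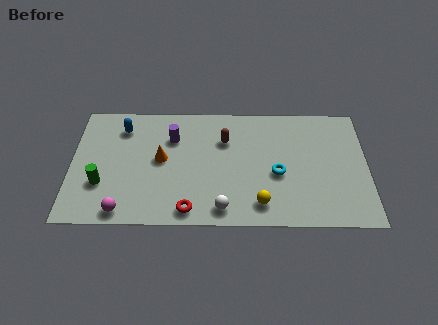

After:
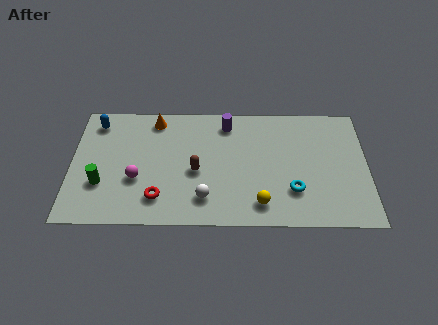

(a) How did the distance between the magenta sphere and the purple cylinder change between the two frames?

+0.4

The distance was about 4.9 in the first image and 5.3 in the second, so they moved 0.4 units further apart.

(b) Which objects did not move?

the green cylinder and the yellow sphere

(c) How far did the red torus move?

1.6

From (5.4, 0.9) to (4.0, 1.6), the red torus covered √(1.4² + 0.7²) ≈ 1.6 units.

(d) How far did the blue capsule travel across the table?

1.2

The blue capsule was near (2.3, 5.8) before and (1.1, 6.1) after, so it travelled √(1.2² + 0.3²) ≈ 1.2 units.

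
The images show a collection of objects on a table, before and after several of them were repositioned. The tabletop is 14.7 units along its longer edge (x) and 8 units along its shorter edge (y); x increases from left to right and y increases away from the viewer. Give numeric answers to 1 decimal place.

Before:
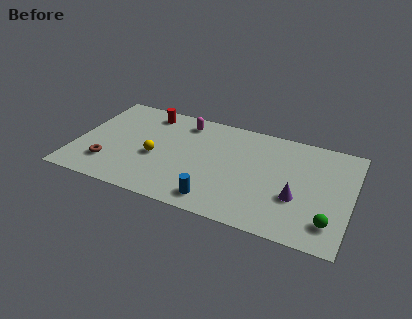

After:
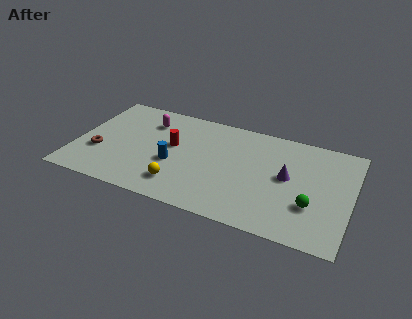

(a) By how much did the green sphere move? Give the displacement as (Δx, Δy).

(-1.0, 0.9)

The green sphere was at about (13.7, 1.7) and moved to about (12.7, 2.6).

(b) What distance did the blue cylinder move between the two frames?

3.2

The blue cylinder was near (7.8, 1.2) before and (5.3, 3.2) after, so it travelled √(2.5² + 2.0²) ≈ 3.2 units.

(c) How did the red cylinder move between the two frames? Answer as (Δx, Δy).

(1.6, -2.2)

From the two frames, the red cylinder sits at roughly (3.5, 6.8) before and (5.1, 4.6) after.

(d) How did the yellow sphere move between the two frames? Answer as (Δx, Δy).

(1.5, -1.7)

From the two frames, the yellow sphere sits at roughly (4.3, 3.4) before and (5.8, 1.7) after.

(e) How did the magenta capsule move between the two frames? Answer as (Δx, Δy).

(-1.9, -0.6)

From the two frames, the magenta capsule sits at roughly (5.5, 6.7) before and (3.6, 6.1) after.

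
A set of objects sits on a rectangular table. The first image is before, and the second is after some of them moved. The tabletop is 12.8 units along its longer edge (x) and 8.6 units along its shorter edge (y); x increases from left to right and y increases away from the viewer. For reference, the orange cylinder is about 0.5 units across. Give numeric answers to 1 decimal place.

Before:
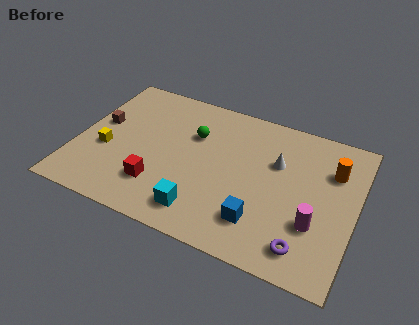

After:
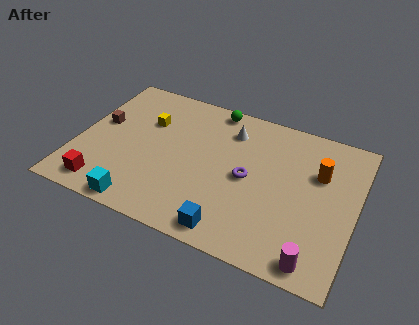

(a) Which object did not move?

the brown cube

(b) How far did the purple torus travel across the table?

4.0

The purple torus moved from about (10.8, 1.4) to (7.9, 4.2), a distance of √(2.9² + 2.8²) ≈ 4.0.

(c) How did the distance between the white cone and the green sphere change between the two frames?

-2.5

The distance was about 3.9 in the first image and 1.4 in the second, so they moved 2.5 units closer together.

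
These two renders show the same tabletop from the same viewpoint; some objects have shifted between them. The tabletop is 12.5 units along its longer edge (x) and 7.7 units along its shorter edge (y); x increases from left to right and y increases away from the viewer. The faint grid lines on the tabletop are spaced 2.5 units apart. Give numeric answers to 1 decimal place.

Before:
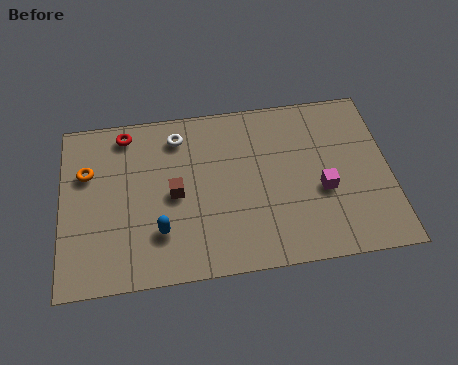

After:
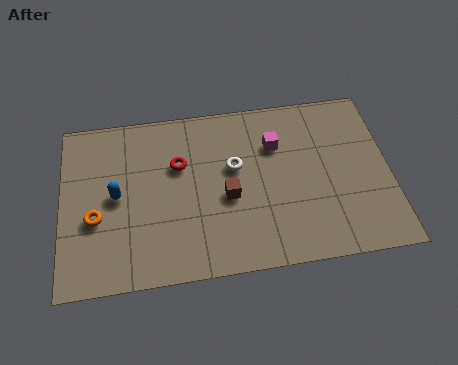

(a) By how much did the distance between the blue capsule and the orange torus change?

-2.8

They were about 4.0 units apart before and 1.2 after — 2.8 units closer together.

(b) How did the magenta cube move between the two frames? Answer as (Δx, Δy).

(-1.7, 2.3)

From the two frames, the magenta cube sits at roughly (9.9, 3.1) before and (8.2, 5.4) after.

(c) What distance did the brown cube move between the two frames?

2.0

From (4.3, 3.7) to (6.3, 3.3), the brown cube covered √(2.0² + 0.4²) ≈ 2.0 units.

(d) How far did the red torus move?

2.6

The red torus was near (2.5, 6.7) before and (4.5, 5.0) after, so it travelled √(2.0² + 1.7²) ≈ 2.6 units.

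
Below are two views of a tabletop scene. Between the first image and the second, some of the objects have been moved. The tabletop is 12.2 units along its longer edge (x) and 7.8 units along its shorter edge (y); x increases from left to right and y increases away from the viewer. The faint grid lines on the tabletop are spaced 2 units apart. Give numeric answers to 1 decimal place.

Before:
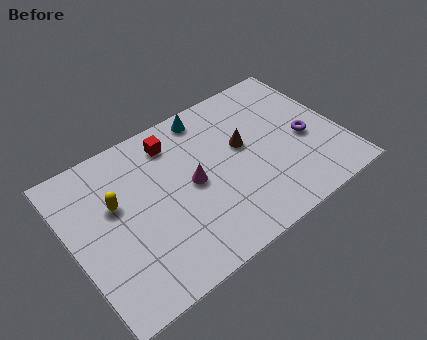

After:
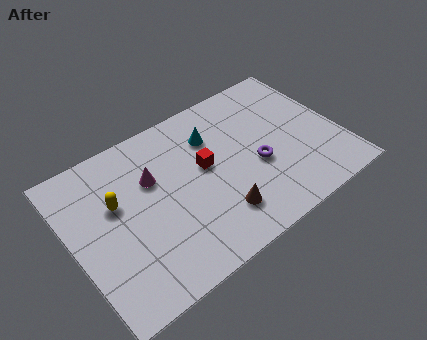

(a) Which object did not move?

the yellow capsule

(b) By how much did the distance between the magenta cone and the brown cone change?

+1.5

They were about 2.6 units apart before and 4.1 after — 1.5 units further apart.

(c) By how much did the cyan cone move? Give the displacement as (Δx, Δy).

(0.0, -1.2)

The cyan cone was at about (6.7, 6.9) and moved to about (6.7, 5.7).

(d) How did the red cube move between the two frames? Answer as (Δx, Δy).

(1.1, -2.0)

From the two frames, the red cube sits at roughly (5.0, 6.4) before and (6.1, 4.4) after.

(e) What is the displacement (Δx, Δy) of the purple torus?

(-2.3, -0.2)

The purple torus started near (10.6, 3.4) and ended near (8.3, 3.2).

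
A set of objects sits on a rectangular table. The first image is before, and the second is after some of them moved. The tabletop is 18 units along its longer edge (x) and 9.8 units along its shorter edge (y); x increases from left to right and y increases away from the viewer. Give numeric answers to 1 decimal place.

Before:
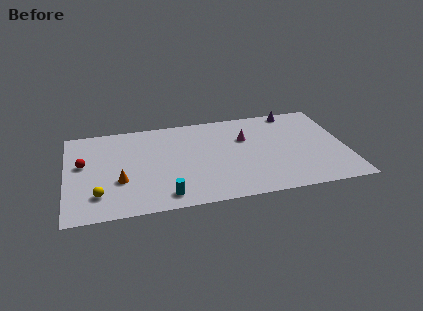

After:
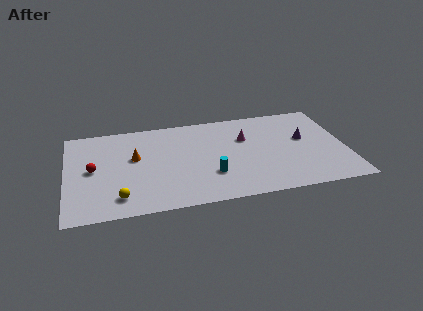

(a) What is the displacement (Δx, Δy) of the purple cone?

(0.5, -3.2)

The purple cone was at about (14.9, 8.9) and moved to about (15.4, 5.7).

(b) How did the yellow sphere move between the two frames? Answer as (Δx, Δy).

(1.3, -0.5)

The yellow sphere was at about (2.0, 2.3) and moved to about (3.3, 1.8).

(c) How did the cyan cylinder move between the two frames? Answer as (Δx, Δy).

(3.0, 1.6)

The cyan cylinder started near (6.2, 1.4) and ended near (9.2, 3.0).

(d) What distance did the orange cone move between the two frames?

2.5

The orange cone moved from about (3.4, 3.5) to (4.4, 5.8), a distance of √(1.0² + 2.3²) ≈ 2.5.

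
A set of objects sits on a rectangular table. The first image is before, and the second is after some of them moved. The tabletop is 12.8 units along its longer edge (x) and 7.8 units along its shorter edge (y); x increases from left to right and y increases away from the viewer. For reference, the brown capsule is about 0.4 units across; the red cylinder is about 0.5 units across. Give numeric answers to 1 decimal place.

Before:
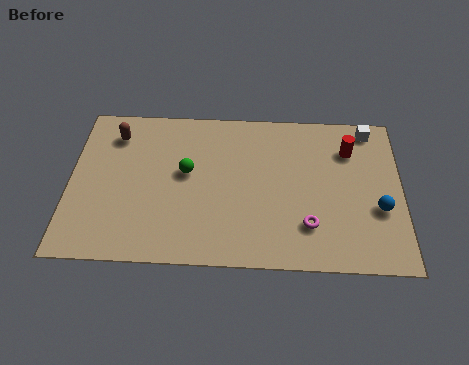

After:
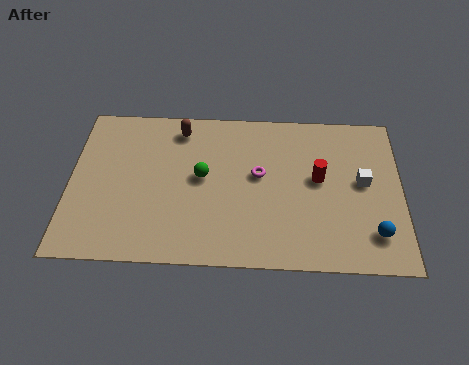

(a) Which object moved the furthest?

the magenta torus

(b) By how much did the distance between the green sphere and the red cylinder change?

-2.0

They were about 6.5 units apart before and 4.5 after — 2.0 units closer together.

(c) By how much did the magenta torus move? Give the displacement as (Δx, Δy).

(-1.9, 2.4)

From the two frames, the magenta torus sits at roughly (9.2, 2.0) before and (7.3, 4.4) after.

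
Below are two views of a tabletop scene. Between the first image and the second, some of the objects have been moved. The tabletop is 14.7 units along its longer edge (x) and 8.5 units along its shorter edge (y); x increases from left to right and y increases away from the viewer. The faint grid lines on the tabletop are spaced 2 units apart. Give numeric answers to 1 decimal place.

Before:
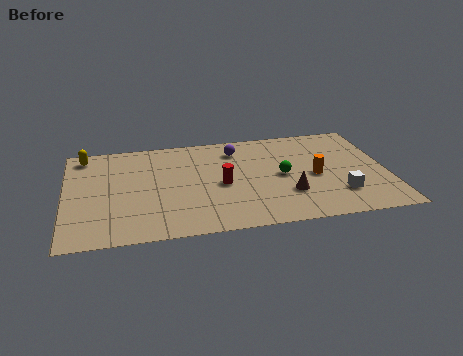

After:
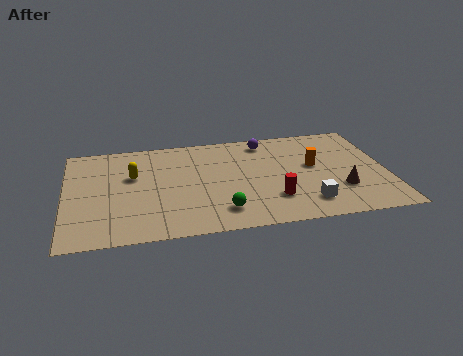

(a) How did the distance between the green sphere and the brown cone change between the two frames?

+4.0

The distance was about 1.6 in the first image and 5.6 in the second, so they moved 4.0 units further apart.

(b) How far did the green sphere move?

3.8

From (9.9, 4.2) to (7.0, 1.7), the green sphere covered √(2.9² + 2.5²) ≈ 3.8 units.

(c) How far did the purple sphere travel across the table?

1.5

The purple sphere was near (7.9, 6.8) before and (9.3, 7.3) after, so it travelled √(1.4² + 0.5²) ≈ 1.5 units.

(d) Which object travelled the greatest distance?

the green sphere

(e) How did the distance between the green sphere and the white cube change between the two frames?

+0.7

Before: roughly 3.2 units apart; after: 3.9. That's 0.7 units further apart.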